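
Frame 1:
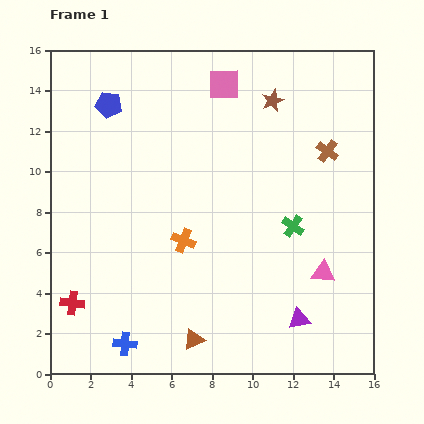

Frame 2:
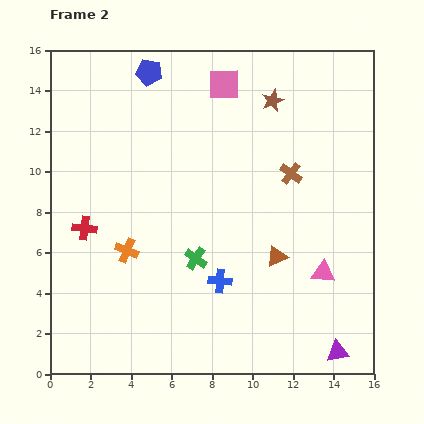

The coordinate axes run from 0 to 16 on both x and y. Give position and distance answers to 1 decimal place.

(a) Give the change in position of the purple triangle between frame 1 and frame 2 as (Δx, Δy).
(1.9, -1.6)

The purple triangle was at (12.3, 2.7) in frame 1 and (14.2, 1.1) in frame 2.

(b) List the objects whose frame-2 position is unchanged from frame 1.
the pink triangle, the brown star, the pink square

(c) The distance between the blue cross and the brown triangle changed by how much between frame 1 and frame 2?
-0.4

Distance in frame 1: 3.4. Distance in frame 2: 3.0.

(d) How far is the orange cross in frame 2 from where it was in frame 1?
2.8

The orange cross moved from (6.6, 6.6) to (3.8, 6.1), a distance of √(2.8² + 0.5²) ≈ 2.8.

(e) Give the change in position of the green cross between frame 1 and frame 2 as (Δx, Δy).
(-4.8, -1.6)

The green cross was at (12.0, 7.3) in frame 1 and (7.2, 5.7) in frame 2.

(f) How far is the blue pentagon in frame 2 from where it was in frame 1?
2.6

The blue pentagon moved from (2.9, 13.3) to (4.9, 14.9), a distance of √(2.0² + 1.6²) ≈ 2.6.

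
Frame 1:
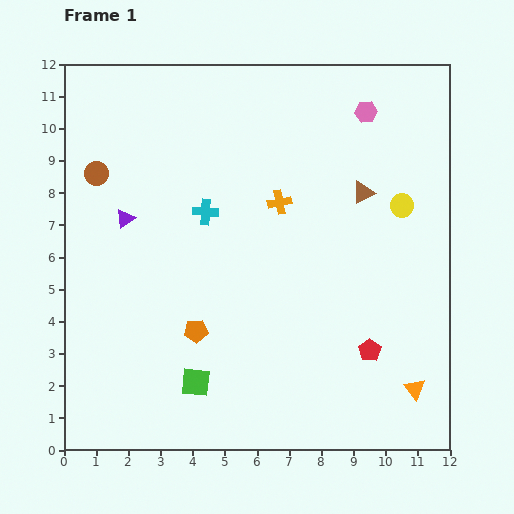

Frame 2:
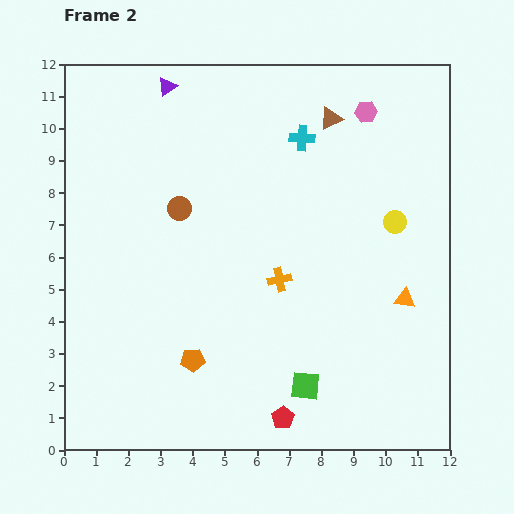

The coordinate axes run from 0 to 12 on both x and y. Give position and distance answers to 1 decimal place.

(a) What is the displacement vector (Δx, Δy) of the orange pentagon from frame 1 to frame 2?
(-0.1, -0.9)

The orange pentagon was at (4.1, 3.7) in frame 1 and (4.0, 2.8) in frame 2.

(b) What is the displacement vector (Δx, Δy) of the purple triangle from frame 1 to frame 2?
(1.3, 4.1)

The purple triangle was at (1.9, 7.2) in frame 1 and (3.2, 11.3) in frame 2.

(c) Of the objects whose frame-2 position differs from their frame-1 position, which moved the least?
the yellow circle

(moved 0.5)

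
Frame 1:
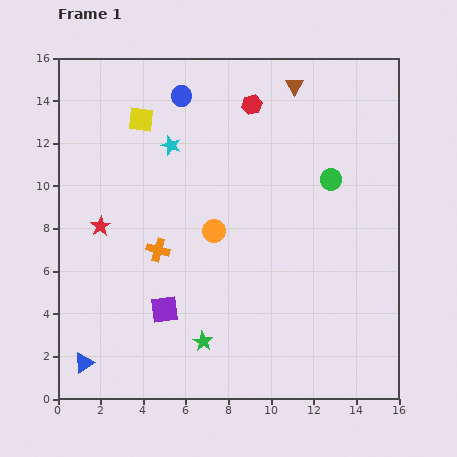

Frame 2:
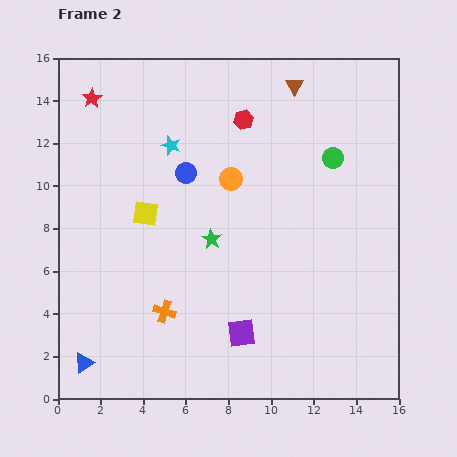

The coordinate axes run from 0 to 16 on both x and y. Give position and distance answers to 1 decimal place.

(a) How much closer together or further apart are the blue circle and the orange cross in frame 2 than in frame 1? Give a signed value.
-0.7

Distance in frame 1: 7.3. Distance in frame 2: 6.6.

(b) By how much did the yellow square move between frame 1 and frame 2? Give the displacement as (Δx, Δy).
(0.2, -4.4)

The yellow square was at (3.9, 13.1) in frame 1 and (4.1, 8.7) in frame 2.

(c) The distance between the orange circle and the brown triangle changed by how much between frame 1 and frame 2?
-2.5

Distance in frame 1: 7.8. Distance in frame 2: 5.3.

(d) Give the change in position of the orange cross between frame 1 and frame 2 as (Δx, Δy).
(0.3, -2.9)

The orange cross was at (4.7, 7.0) in frame 1 and (5.0, 4.1) in frame 2.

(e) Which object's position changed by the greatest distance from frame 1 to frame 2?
the red star

(moved 6.0; next 4.8)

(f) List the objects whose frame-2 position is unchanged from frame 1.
the cyan star, the brown triangle, the blue triangle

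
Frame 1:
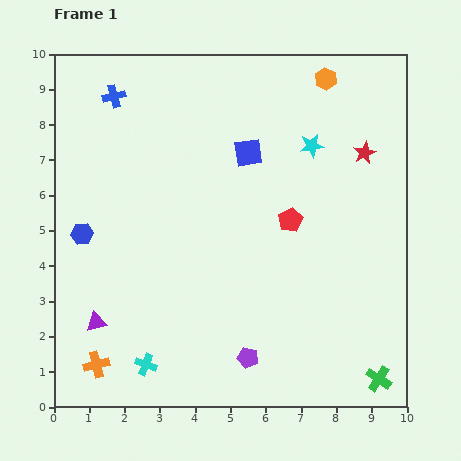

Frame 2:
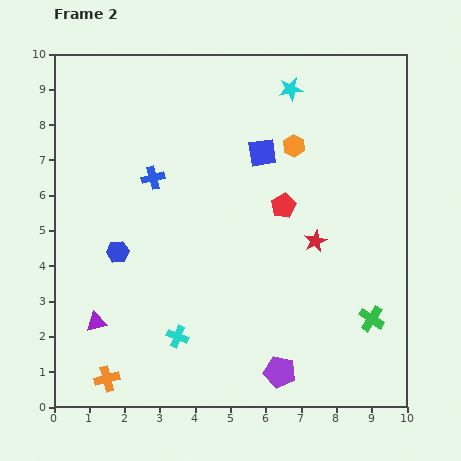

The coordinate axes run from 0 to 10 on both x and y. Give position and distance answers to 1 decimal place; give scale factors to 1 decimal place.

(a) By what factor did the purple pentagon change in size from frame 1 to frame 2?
1.5×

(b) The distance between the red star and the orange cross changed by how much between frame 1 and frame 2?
-2.6

Distance in frame 1: 9.7. Distance in frame 2: 7.1.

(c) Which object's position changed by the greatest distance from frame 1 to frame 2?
the red star

(moved 2.9; next 2.5)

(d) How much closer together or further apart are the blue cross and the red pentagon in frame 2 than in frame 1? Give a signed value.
-2.3

Distance in frame 1: 6.1. Distance in frame 2: 3.8.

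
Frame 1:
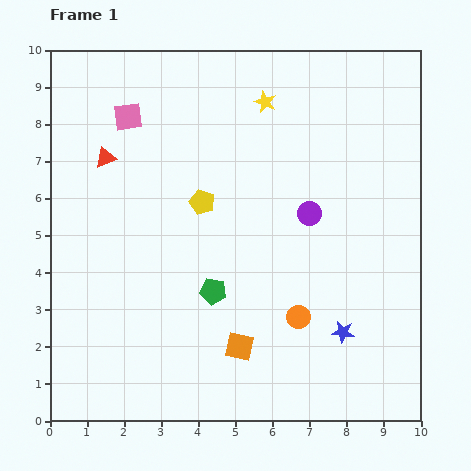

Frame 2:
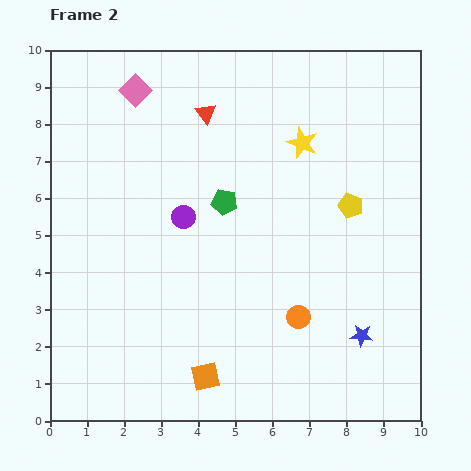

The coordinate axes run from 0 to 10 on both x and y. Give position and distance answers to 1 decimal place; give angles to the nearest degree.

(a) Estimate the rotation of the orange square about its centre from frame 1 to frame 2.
25° counter-clockwise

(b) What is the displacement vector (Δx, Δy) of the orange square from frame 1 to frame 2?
(-0.9, -0.8)

The orange square was at (5.1, 2.0) in frame 1 and (4.2, 1.2) in frame 2.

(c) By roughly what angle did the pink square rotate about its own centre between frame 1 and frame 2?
36° counter-clockwise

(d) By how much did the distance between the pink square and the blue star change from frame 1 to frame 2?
+0.8

Distance in frame 1: 8.2. Distance in frame 2: 9.0.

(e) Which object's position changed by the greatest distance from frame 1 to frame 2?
the yellow pentagon

(moved 4.0; next 3.4)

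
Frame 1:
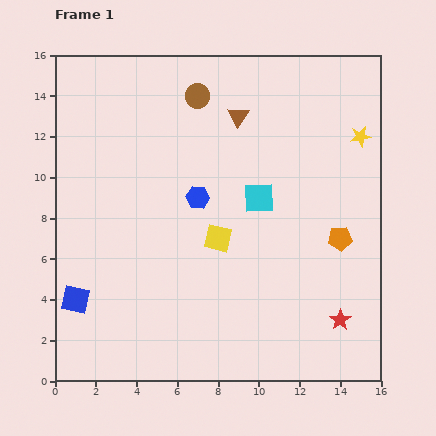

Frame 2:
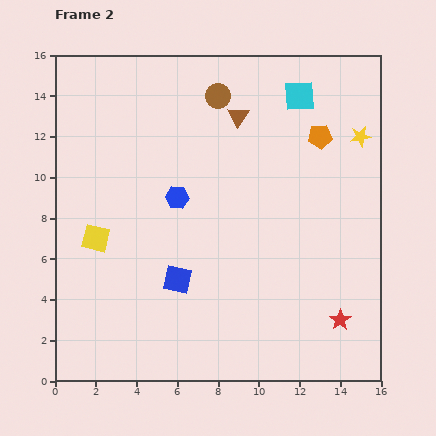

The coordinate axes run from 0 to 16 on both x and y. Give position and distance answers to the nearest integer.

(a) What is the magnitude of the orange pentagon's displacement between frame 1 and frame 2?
5

The orange pentagon moved from (14, 7) to (13, 12), a distance of √(1² + 5²) ≈ 5.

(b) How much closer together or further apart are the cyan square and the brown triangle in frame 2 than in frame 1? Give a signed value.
-1

Distance in frame 1: 4. Distance in frame 2: 3.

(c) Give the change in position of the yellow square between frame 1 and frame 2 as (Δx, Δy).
(-6, 0)

The yellow square was at (8, 7) in frame 1 and (2, 7) in frame 2.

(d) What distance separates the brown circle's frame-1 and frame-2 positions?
1

The brown circle moved from (7, 14) to (8, 14), a distance of √(1² + 0²) ≈ 1.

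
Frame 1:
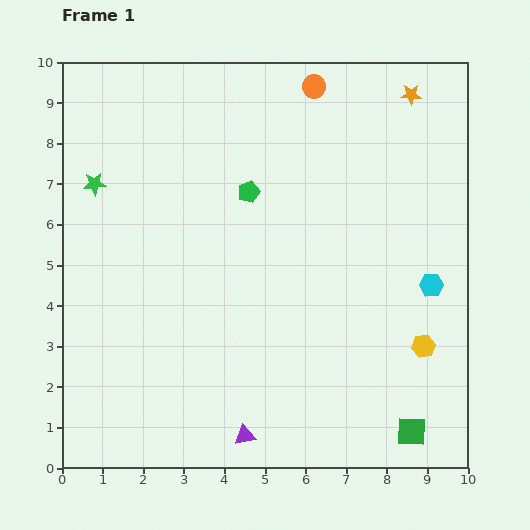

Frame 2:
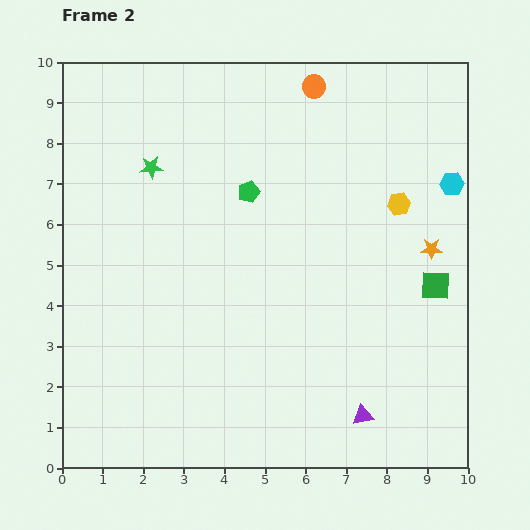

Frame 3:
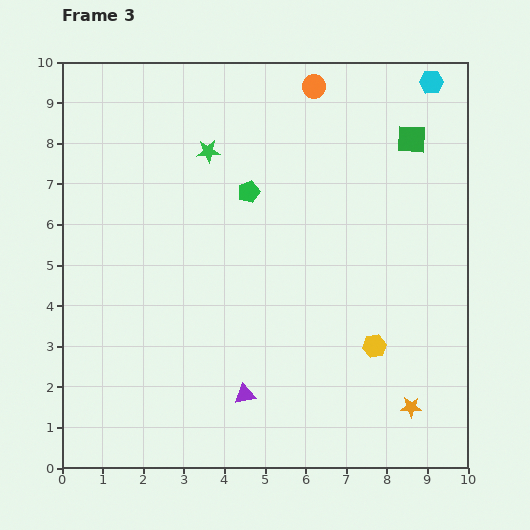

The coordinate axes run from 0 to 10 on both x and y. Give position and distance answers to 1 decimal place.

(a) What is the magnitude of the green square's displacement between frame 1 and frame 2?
3.6

The green square moved from (8.6, 0.9) to (9.2, 4.5), a distance of √(0.6² + 3.6²) ≈ 3.6.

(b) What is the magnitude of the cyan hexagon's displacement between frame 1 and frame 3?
5.0

The cyan hexagon moved from (9.1, 4.5) to (9.1, 9.5), a distance of √(0.0² + 5.0²) ≈ 5.0.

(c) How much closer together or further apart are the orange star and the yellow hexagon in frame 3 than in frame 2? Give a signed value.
+0.3

Distance in frame 2: 1.4. Distance in frame 3: 1.7.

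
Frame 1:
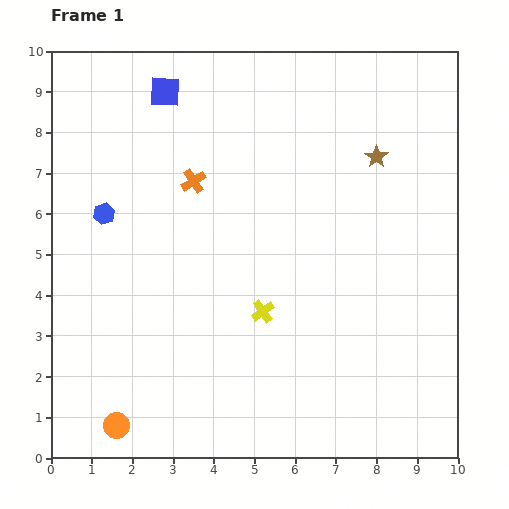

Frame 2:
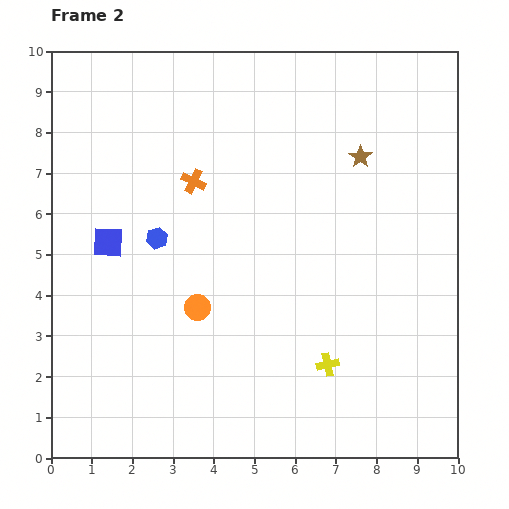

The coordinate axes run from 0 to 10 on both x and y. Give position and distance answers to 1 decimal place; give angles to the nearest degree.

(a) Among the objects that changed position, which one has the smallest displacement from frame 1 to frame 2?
the brown star

(moved 0.4)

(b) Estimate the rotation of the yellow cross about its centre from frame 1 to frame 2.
23° clockwise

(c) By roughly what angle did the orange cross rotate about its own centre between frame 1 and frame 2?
31° counter-clockwise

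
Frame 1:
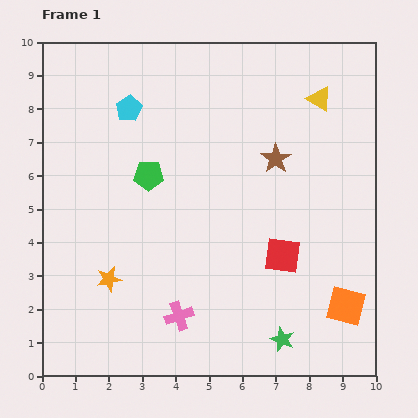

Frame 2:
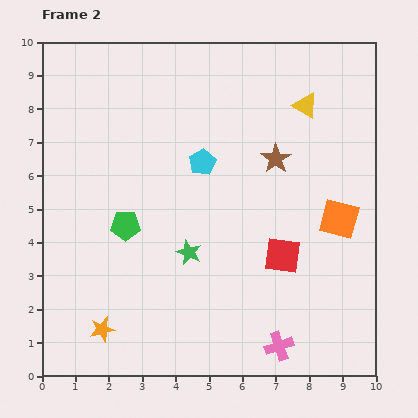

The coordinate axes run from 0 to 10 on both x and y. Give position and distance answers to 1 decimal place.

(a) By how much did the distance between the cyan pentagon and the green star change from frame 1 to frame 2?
-5.6

Distance in frame 1: 8.3. Distance in frame 2: 2.7.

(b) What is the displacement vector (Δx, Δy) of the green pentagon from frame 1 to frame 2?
(-0.7, -1.5)

The green pentagon was at (3.2, 6.0) in frame 1 and (2.5, 4.5) in frame 2.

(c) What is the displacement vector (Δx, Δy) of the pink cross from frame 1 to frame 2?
(3.0, -0.9)

The pink cross was at (4.1, 1.8) in frame 1 and (7.1, 0.9) in frame 2.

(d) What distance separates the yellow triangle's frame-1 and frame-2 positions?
0.4

The yellow triangle moved from (8.3, 8.3) to (7.9, 8.1), a distance of √(0.4² + 0.2²) ≈ 0.4.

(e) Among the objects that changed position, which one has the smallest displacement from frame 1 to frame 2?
the yellow triangle

(moved 0.4)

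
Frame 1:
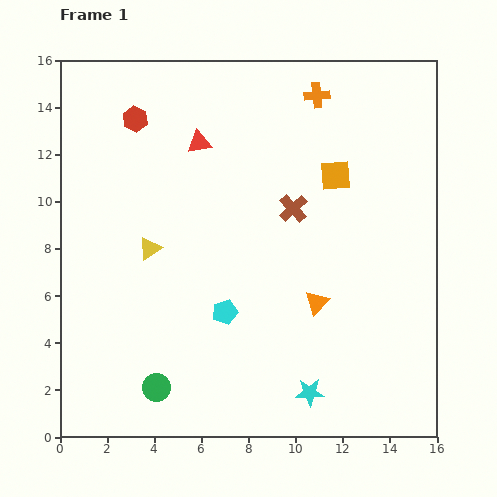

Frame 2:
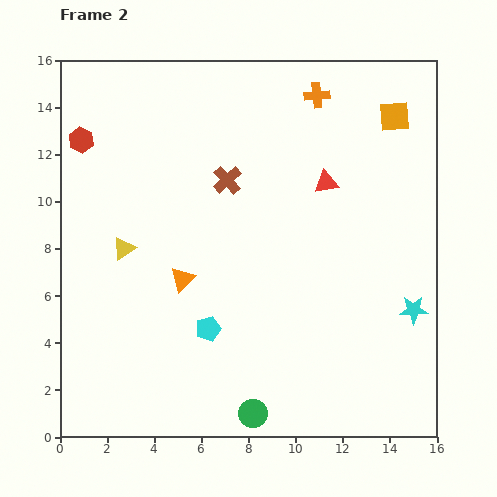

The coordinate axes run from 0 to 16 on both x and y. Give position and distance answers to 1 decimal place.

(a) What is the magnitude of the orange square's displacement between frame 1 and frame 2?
3.5

The orange square moved from (11.7, 11.1) to (14.2, 13.6), a distance of √(2.5² + 2.5²) ≈ 3.5.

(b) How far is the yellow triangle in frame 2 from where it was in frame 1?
1.1

The yellow triangle moved from (3.8, 8.0) to (2.7, 8.0), a distance of √(1.1² + 0.0²) ≈ 1.1.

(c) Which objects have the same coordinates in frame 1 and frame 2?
the orange cross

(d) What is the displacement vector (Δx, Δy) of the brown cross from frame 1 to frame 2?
(-2.8, 1.2)

The brown cross was at (9.9, 9.7) in frame 1 and (7.1, 10.9) in frame 2.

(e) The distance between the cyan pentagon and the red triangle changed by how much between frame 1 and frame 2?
+0.7

Distance in frame 1: 7.3. Distance in frame 2: 8.0.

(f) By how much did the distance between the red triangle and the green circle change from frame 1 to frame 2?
-0.3

Distance in frame 1: 10.6. Distance in frame 2: 10.3.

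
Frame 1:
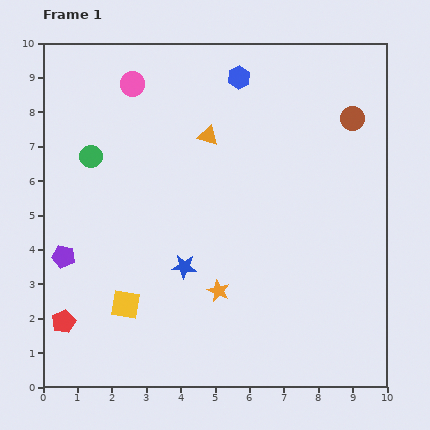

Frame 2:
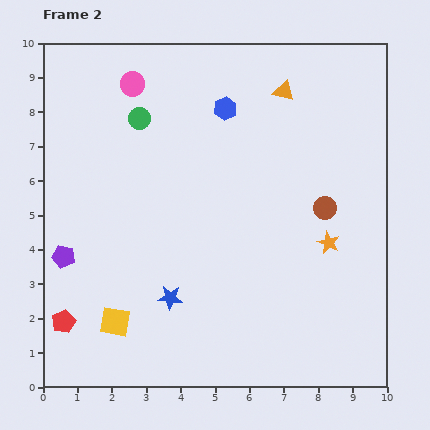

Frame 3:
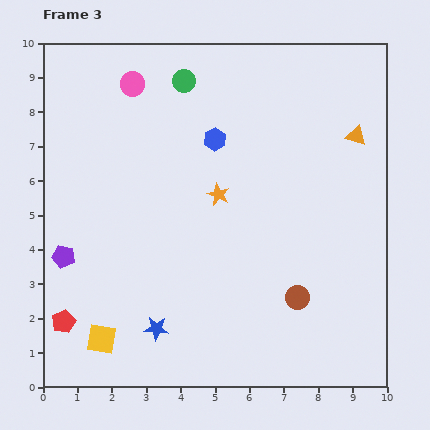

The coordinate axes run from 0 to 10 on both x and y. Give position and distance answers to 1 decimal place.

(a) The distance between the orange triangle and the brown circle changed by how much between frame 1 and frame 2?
-0.6

Distance in frame 1: 4.2. Distance in frame 2: 3.6.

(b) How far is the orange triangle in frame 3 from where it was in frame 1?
4.3

The orange triangle moved from (4.8, 7.3) to (9.1, 7.3), a distance of √(4.3² + 0.0²) ≈ 4.3.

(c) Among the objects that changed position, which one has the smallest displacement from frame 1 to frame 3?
the yellow square

(moved 1.2)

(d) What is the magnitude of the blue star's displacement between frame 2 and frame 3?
1.0

The blue star moved from (3.7, 2.6) to (3.3, 1.7), a distance of √(0.4² + 0.9²) ≈ 1.0.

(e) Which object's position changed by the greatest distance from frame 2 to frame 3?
the orange star

(moved 3.5; next 2.7)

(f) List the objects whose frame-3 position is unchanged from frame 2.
the purple pentagon, the pink circle, the red pentagon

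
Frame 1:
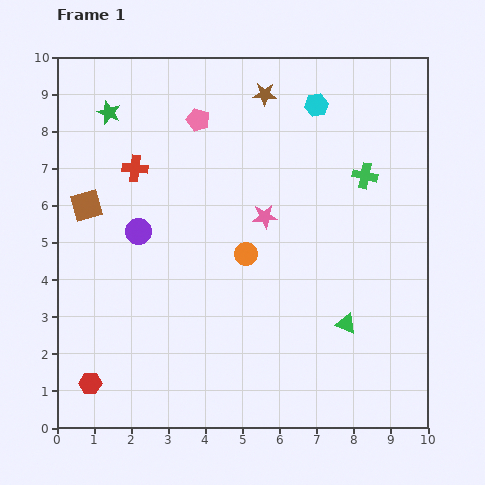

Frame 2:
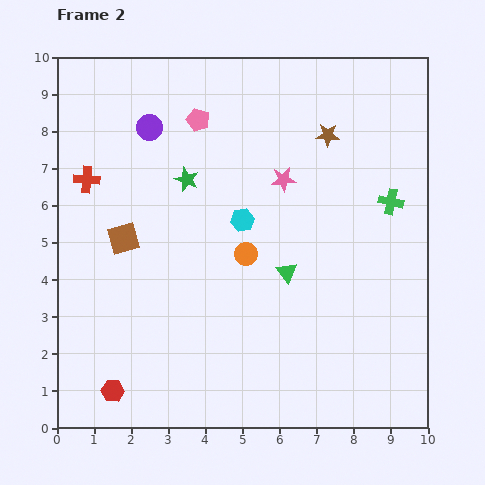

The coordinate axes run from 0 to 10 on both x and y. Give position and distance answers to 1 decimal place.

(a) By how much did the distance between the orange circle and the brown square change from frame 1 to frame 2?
-1.2

Distance in frame 1: 4.5. Distance in frame 2: 3.3.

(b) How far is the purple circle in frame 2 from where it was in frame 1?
2.8

The purple circle moved from (2.2, 5.3) to (2.5, 8.1), a distance of √(0.3² + 2.8²) ≈ 2.8.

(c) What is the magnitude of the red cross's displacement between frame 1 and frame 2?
1.3

The red cross moved from (2.1, 7.0) to (0.8, 6.7), a distance of √(1.3² + 0.3²) ≈ 1.3.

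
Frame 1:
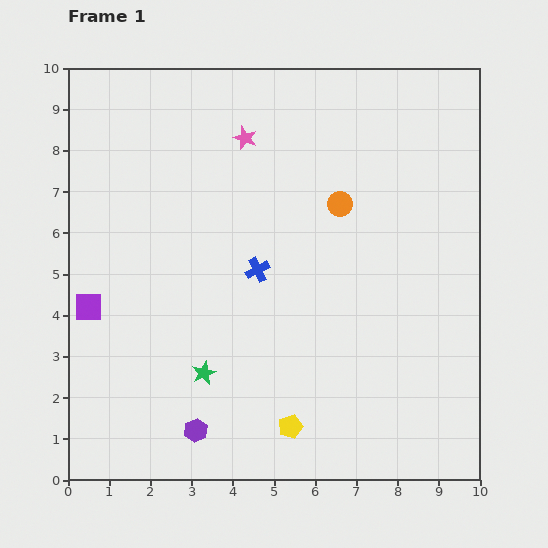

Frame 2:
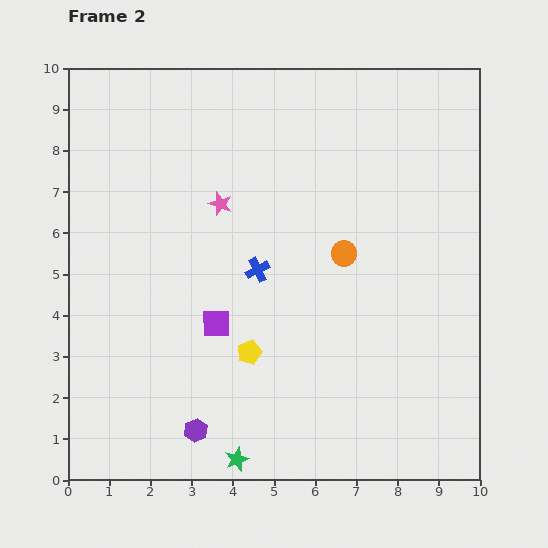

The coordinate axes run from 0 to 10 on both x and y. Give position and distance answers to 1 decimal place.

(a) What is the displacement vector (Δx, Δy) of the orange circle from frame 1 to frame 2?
(0.1, -1.2)

The orange circle was at (6.6, 6.7) in frame 1 and (6.7, 5.5) in frame 2.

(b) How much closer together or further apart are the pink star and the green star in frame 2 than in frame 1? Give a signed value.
+0.4

Distance in frame 1: 5.8. Distance in frame 2: 6.2.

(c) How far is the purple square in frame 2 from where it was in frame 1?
3.1

The purple square moved from (0.5, 4.2) to (3.6, 3.8), a distance of √(3.1² + 0.4²) ≈ 3.1.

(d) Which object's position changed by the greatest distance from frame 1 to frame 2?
the purple square

(moved 3.1; next 2.2)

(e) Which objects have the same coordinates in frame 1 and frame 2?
the purple hexagon, the blue cross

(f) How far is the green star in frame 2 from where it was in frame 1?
2.2

The green star moved from (3.3, 2.6) to (4.1, 0.5), a distance of √(0.8² + 2.1²) ≈ 2.2.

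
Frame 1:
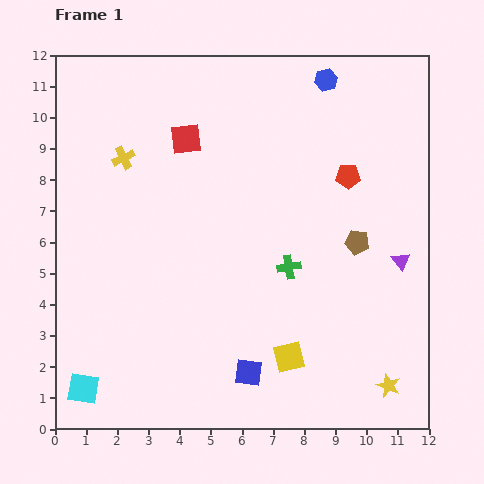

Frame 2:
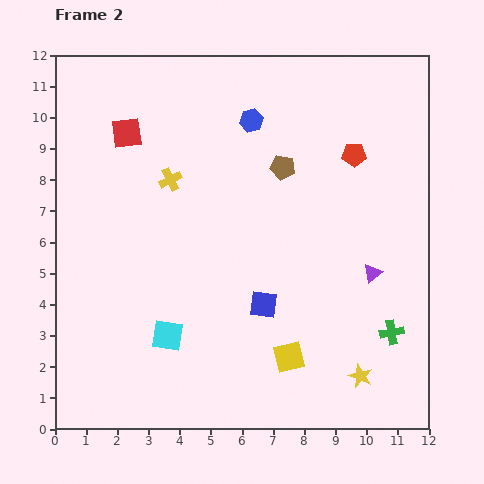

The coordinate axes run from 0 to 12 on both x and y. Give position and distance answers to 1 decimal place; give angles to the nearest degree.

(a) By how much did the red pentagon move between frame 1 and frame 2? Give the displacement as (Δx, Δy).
(0.2, 0.7)

The red pentagon was at (9.4, 8.1) in frame 1 and (9.6, 8.8) in frame 2.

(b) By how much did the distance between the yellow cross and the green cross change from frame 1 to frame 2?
+2.2

Distance in frame 1: 6.4. Distance in frame 2: 8.6.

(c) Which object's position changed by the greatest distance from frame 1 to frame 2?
the green cross

(moved 3.9; next 3.4)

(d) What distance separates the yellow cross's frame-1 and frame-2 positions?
1.7

The yellow cross moved from (2.2, 8.7) to (3.7, 8.0), a distance of √(1.5² + 0.7²) ≈ 1.7.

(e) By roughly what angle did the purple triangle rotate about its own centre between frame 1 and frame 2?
27° clockwise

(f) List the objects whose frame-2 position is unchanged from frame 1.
the yellow square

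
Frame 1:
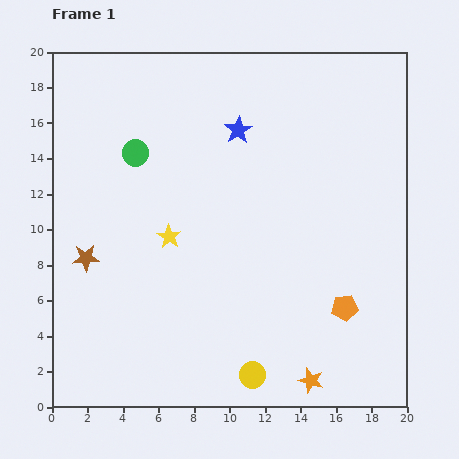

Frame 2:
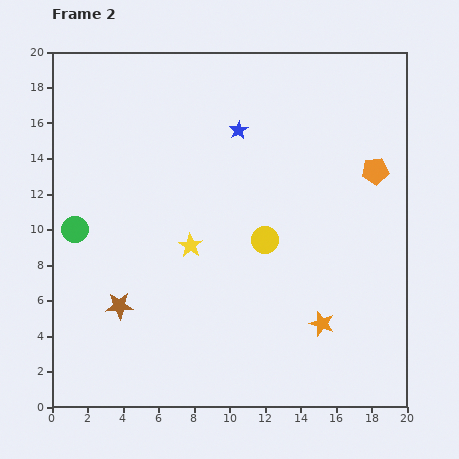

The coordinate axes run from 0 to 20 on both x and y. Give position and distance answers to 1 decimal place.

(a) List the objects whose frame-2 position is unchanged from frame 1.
the blue star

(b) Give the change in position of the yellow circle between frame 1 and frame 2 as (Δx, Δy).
(0.7, 7.6)

The yellow circle was at (11.3, 1.8) in frame 1 and (12.0, 9.4) in frame 2.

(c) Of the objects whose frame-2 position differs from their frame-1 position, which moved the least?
the yellow star

(moved 1.3)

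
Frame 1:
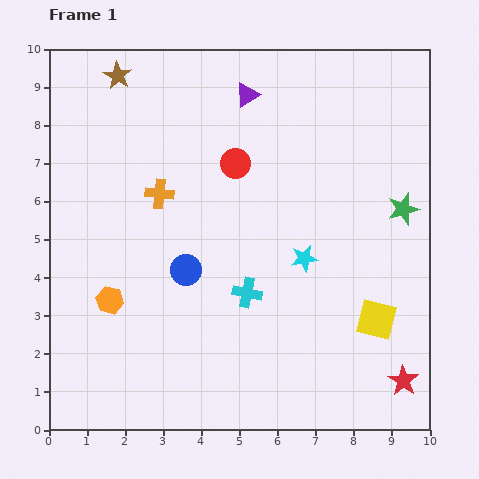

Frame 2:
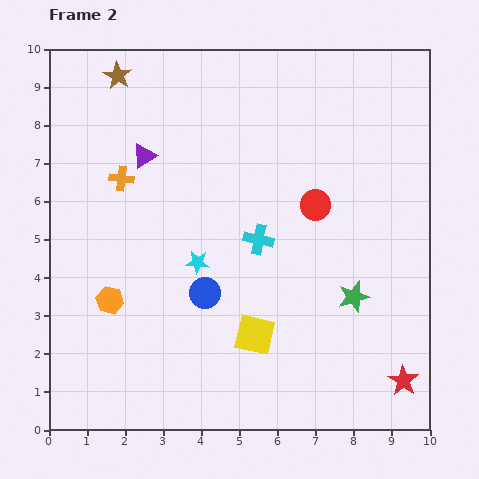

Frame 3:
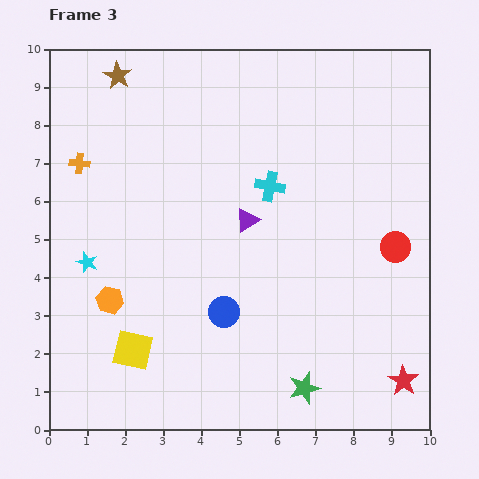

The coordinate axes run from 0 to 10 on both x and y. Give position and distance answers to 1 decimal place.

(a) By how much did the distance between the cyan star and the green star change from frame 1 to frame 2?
+1.3

Distance in frame 1: 2.9. Distance in frame 2: 4.2.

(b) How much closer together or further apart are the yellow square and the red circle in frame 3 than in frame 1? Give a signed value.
+1.9

Distance in frame 1: 5.5. Distance in frame 3: 7.4.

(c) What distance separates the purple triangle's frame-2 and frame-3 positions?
3.2

The purple triangle moved from (2.5, 7.2) to (5.2, 5.5), a distance of √(2.7² + 1.7²) ≈ 3.2.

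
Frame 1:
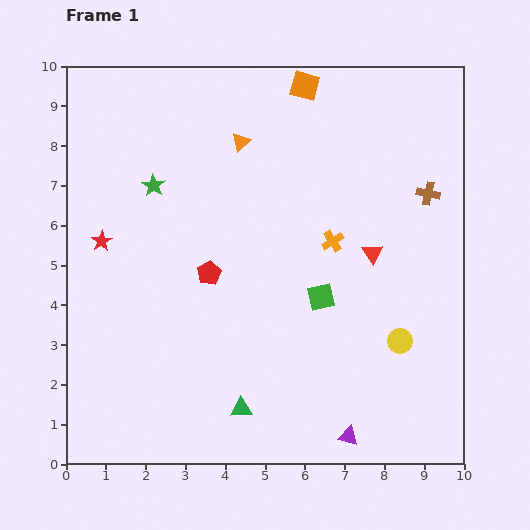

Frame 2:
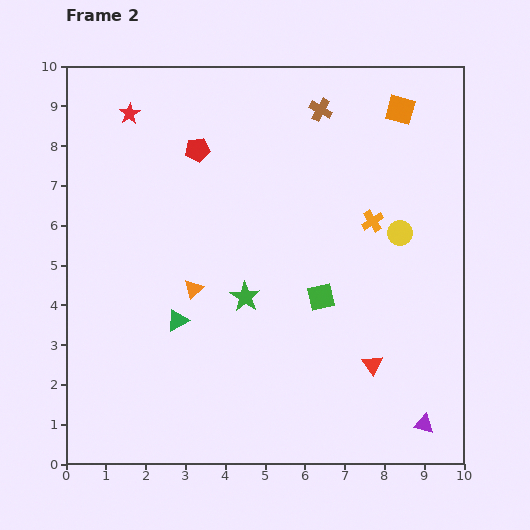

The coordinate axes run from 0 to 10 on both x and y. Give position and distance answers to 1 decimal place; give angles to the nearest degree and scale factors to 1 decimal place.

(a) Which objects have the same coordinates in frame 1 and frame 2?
the green square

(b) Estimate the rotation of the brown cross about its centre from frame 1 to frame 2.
17° clockwise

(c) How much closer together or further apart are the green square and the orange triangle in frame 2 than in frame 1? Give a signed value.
-1.2

Distance in frame 1: 4.4. Distance in frame 2: 3.2.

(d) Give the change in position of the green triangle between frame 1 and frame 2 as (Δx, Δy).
(-1.6, 2.2)

The green triangle was at (4.4, 1.4) in frame 1 and (2.8, 3.6) in frame 2.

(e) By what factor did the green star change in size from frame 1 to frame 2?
1.3×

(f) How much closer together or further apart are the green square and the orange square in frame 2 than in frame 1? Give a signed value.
-0.2

Distance in frame 1: 5.3. Distance in frame 2: 5.1.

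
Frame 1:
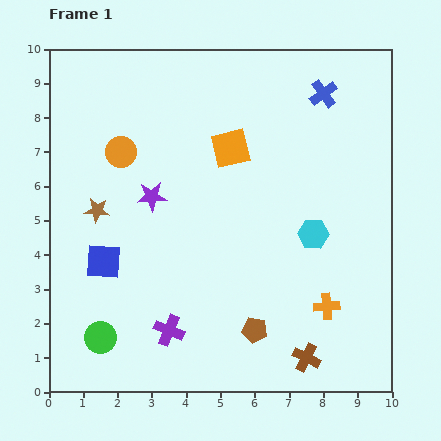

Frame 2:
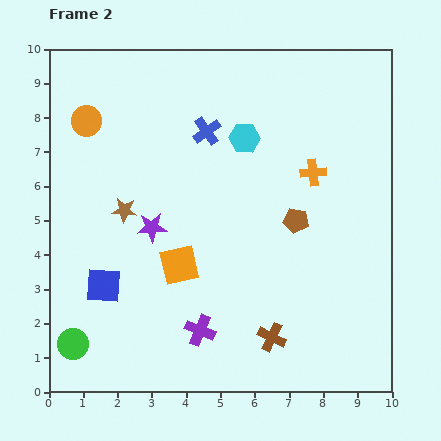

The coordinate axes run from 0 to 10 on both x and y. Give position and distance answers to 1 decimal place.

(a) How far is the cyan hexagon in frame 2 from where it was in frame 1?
3.4

The cyan hexagon moved from (7.7, 4.6) to (5.7, 7.4), a distance of √(2.0² + 2.8²) ≈ 3.4.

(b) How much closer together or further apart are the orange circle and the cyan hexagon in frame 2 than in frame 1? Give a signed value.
-1.5

Distance in frame 1: 6.1. Distance in frame 2: 4.6.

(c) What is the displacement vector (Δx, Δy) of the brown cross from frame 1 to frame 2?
(-1.0, 0.6)

The brown cross was at (7.5, 1.0) in frame 1 and (6.5, 1.6) in frame 2.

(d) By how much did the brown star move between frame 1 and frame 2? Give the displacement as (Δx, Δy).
(0.8, 0.0)

The brown star was at (1.4, 5.3) in frame 1 and (2.2, 5.3) in frame 2.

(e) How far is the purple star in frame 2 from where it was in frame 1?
0.9

The purple star moved from (3.0, 5.7) to (3.0, 4.8), a distance of √(0.0² + 0.9²) ≈ 0.9.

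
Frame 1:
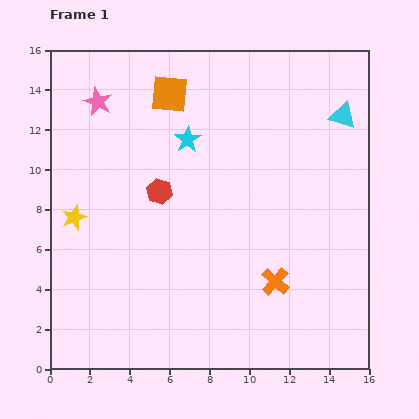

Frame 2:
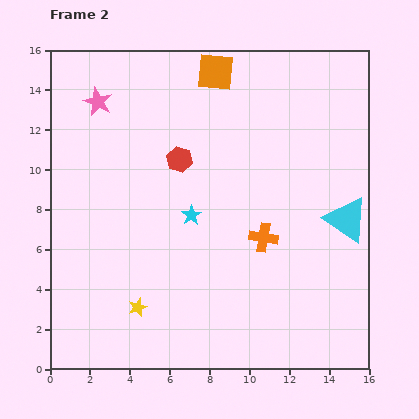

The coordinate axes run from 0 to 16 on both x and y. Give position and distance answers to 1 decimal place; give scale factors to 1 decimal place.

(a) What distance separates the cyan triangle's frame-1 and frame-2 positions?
5.2

The cyan triangle moved from (14.7, 12.7) to (14.9, 7.5), a distance of √(0.2² + 5.2²) ≈ 5.2.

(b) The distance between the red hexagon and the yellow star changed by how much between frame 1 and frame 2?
+3.2

Distance in frame 1: 4.5. Distance in frame 2: 7.7.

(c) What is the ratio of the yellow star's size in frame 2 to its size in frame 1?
0.7×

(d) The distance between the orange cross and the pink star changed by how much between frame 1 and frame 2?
-2.0

Distance in frame 1: 12.7. Distance in frame 2: 10.7.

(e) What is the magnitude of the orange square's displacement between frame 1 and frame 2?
2.5

The orange square moved from (6.0, 13.8) to (8.3, 14.9), a distance of √(2.3² + 1.1²) ≈ 2.5.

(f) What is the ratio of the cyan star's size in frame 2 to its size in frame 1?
0.8×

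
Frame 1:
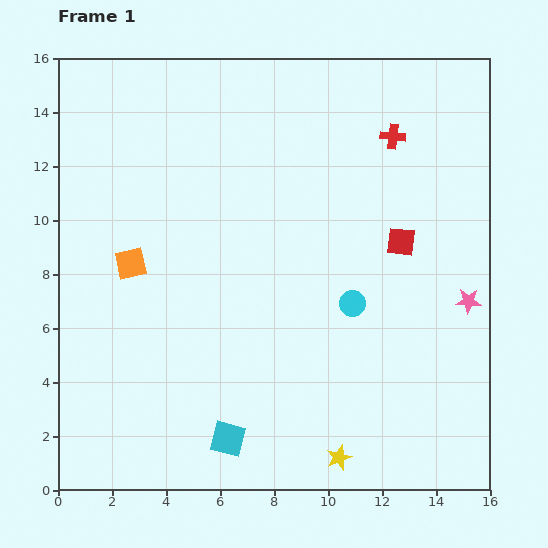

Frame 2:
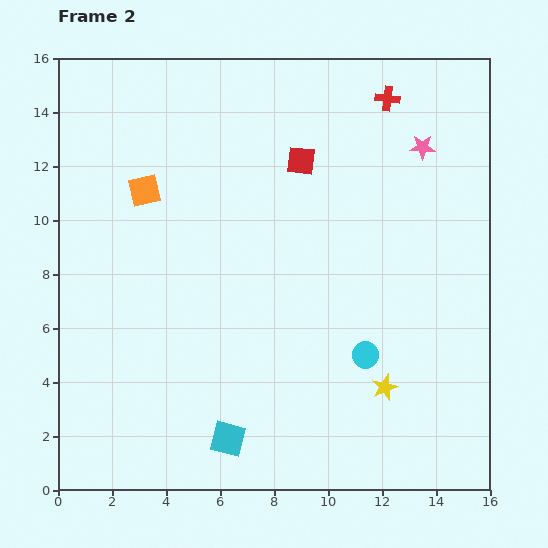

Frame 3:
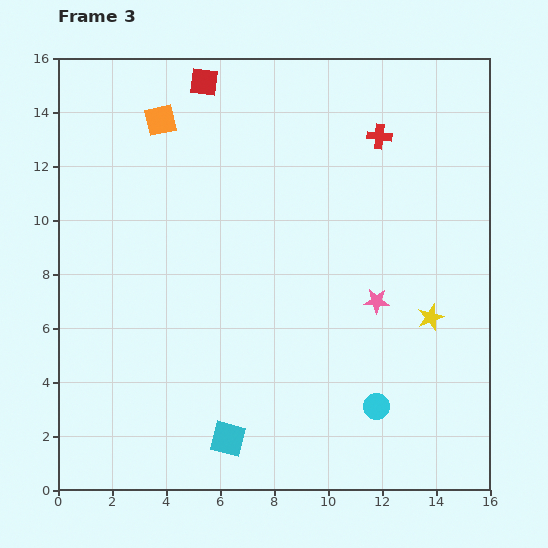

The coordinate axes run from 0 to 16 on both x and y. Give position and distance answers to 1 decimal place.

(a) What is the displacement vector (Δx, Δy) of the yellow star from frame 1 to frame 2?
(1.7, 2.6)

The yellow star was at (10.4, 1.2) in frame 1 and (12.1, 3.8) in frame 2.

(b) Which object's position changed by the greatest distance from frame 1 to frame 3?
the red square

(moved 9.4; next 6.2)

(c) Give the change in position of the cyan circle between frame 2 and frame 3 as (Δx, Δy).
(0.4, -1.9)

The cyan circle was at (11.4, 5.0) in frame 2 and (11.8, 3.1) in frame 3.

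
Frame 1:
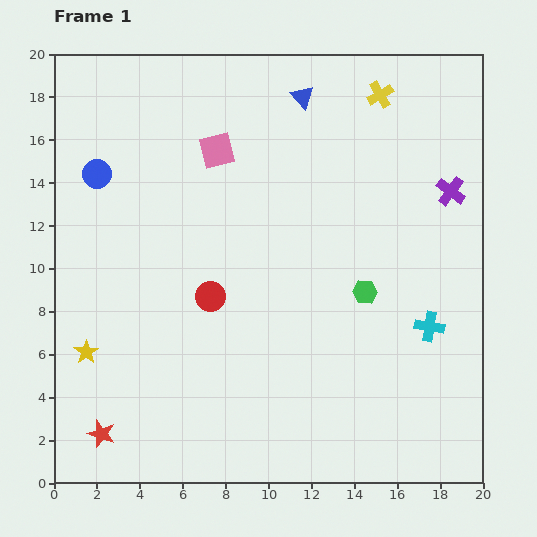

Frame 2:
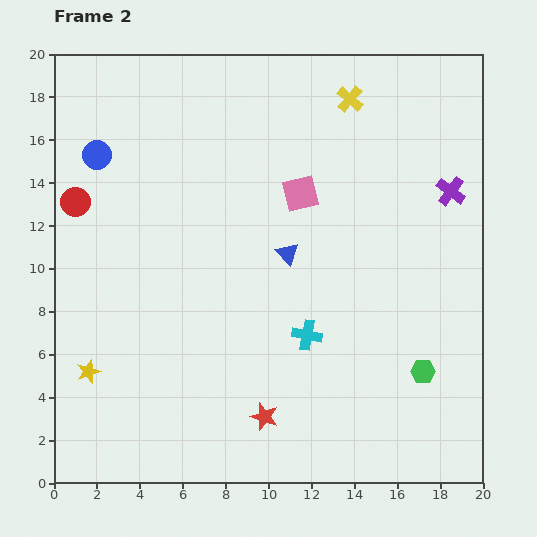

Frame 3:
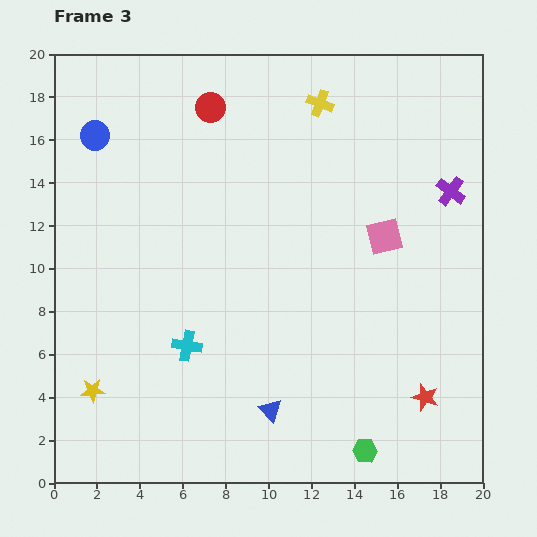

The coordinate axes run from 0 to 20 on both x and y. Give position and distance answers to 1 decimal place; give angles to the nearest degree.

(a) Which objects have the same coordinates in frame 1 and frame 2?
the purple cross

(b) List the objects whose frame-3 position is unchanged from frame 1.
the purple cross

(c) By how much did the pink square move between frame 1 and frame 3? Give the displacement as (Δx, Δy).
(7.8, -4.0)

The pink square was at (7.6, 15.5) in frame 1 and (15.4, 11.5) in frame 3.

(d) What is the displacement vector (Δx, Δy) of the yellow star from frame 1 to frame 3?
(0.3, -1.8)

The yellow star was at (1.5, 6.1) in frame 1 and (1.8, 4.3) in frame 3.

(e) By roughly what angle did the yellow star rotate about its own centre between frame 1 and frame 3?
31° clockwise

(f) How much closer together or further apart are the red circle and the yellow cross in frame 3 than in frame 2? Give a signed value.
-8.6

Distance in frame 2: 13.7. Distance in frame 3: 5.1.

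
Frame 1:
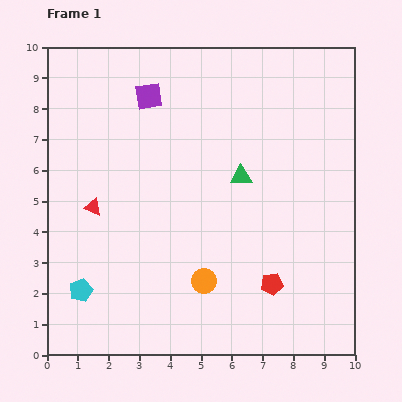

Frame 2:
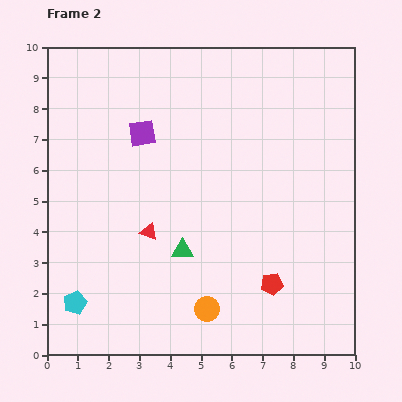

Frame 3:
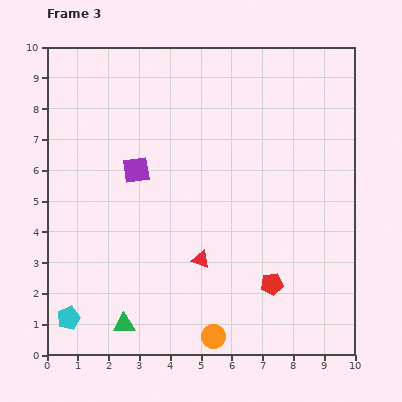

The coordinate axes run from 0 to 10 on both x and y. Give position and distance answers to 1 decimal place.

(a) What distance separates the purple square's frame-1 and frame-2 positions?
1.2

The purple square moved from (3.3, 8.4) to (3.1, 7.2), a distance of √(0.2² + 1.2²) ≈ 1.2.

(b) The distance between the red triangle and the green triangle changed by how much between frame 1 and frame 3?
-1.6

Distance in frame 1: 4.9. Distance in frame 3: 3.3.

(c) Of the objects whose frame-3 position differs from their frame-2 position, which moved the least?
the cyan pentagon

(moved 0.5)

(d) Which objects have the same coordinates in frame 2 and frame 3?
the red pentagon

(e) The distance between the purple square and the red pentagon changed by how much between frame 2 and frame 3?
-0.8

Distance in frame 2: 6.5. Distance in frame 3: 5.7.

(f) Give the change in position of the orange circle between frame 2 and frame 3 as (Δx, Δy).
(0.2, -0.9)

The orange circle was at (5.2, 1.5) in frame 2 and (5.4, 0.6) in frame 3.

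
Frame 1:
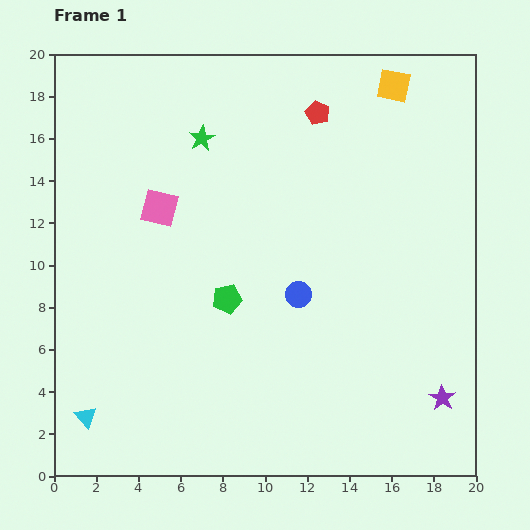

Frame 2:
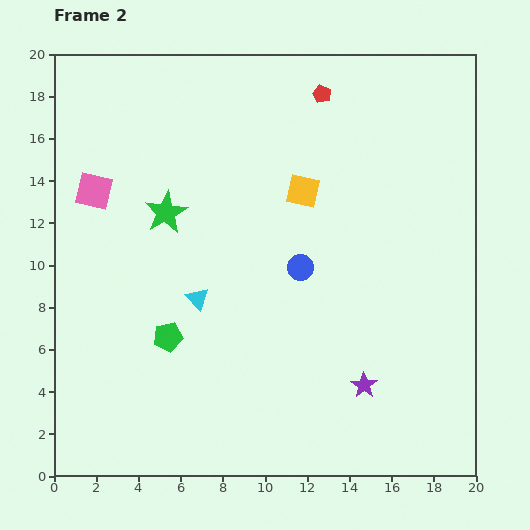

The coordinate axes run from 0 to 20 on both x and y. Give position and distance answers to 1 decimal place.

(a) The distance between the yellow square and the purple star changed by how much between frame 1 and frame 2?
-5.4

Distance in frame 1: 15.0. Distance in frame 2: 9.6.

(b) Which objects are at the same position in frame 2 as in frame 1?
none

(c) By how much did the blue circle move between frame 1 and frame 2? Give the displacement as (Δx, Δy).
(0.1, 1.3)

The blue circle was at (11.6, 8.6) in frame 1 and (11.7, 9.9) in frame 2.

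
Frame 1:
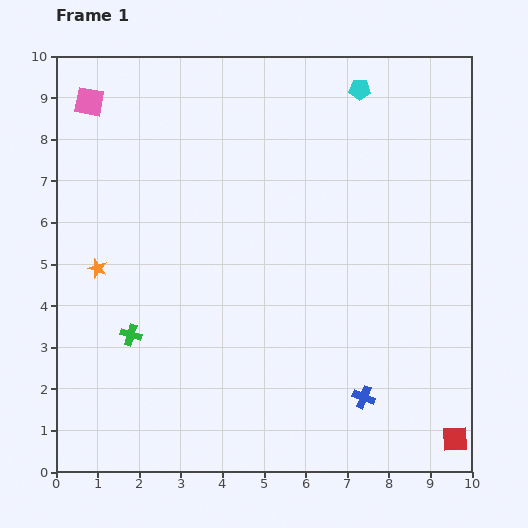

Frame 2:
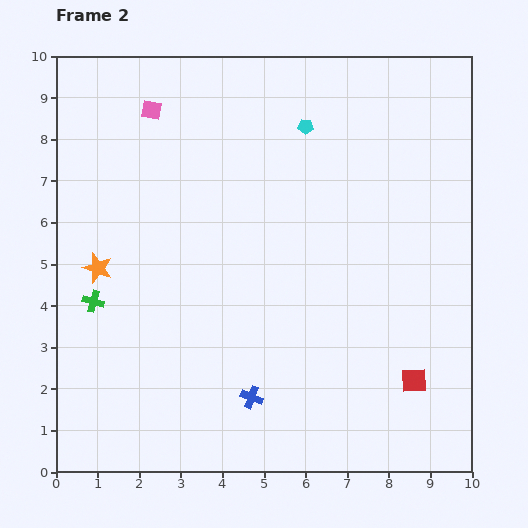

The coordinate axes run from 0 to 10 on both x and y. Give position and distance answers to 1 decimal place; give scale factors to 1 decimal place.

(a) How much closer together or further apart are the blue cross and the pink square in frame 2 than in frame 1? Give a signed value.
-2.4

Distance in frame 1: 9.7. Distance in frame 2: 7.3.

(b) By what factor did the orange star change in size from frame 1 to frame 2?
1.6×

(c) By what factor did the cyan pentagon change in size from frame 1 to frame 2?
0.7×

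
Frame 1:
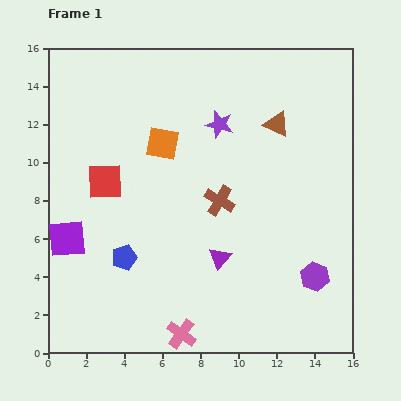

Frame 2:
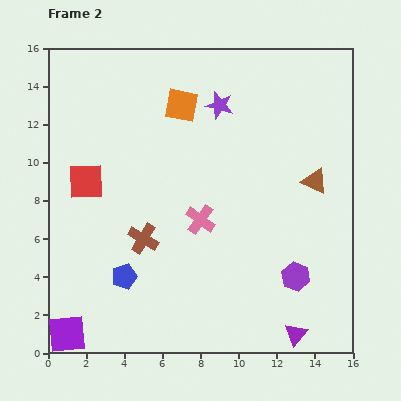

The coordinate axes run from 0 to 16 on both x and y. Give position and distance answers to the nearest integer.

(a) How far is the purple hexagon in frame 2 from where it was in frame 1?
1

The purple hexagon moved from (14, 4) to (13, 4), a distance of √(1² + 0²) ≈ 1.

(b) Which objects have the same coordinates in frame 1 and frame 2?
none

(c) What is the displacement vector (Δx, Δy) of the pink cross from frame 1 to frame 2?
(1, 6)

The pink cross was at (7, 1) in frame 1 and (8, 7) in frame 2.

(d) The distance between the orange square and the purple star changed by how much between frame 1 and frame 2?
-1

Distance in frame 1: 3. Distance in frame 2: 2.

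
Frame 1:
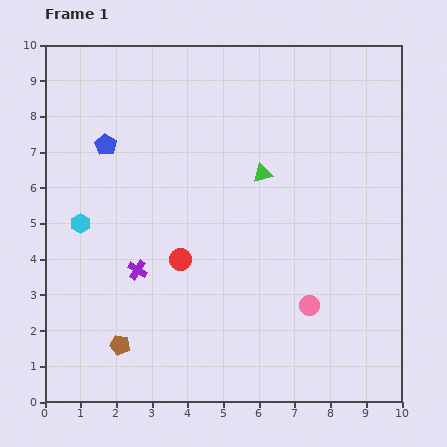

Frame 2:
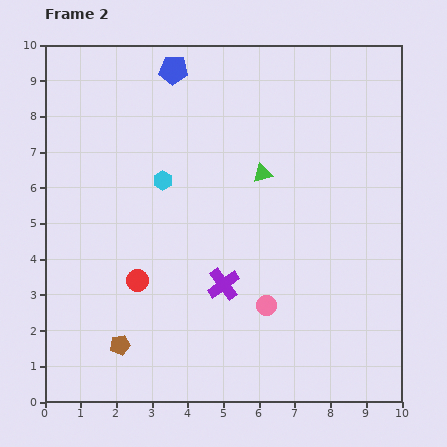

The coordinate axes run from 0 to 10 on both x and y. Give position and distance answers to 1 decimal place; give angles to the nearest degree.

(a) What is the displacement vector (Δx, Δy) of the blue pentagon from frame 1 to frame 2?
(1.9, 2.1)

The blue pentagon was at (1.7, 7.2) in frame 1 and (3.6, 9.3) in frame 2.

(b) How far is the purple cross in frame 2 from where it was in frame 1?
2.4

The purple cross moved from (2.6, 3.7) to (5.0, 3.3), a distance of √(2.4² + 0.4²) ≈ 2.4.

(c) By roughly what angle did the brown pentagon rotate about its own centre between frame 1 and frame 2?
25° counter-clockwise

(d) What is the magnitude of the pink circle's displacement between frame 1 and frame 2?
1.2

The pink circle moved from (7.4, 2.7) to (6.2, 2.7), a distance of √(1.2² + 0.0²) ≈ 1.2.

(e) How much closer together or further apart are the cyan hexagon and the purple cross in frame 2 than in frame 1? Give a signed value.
+1.3

Distance in frame 1: 2.1. Distance in frame 2: 3.4.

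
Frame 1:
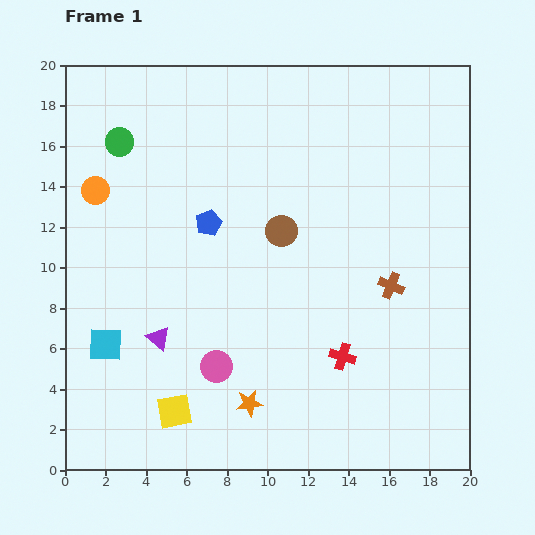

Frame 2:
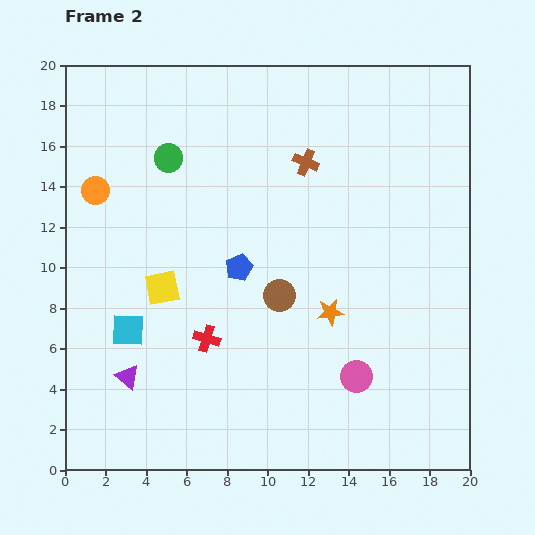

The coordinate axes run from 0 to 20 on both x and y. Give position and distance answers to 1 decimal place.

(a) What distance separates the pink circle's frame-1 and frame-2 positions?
6.9

The pink circle moved from (7.5, 5.1) to (14.4, 4.6), a distance of √(6.9² + 0.5²) ≈ 6.9.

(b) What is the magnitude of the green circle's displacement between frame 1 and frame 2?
2.5

The green circle moved from (2.7, 16.2) to (5.1, 15.4), a distance of √(2.4² + 0.8²) ≈ 2.5.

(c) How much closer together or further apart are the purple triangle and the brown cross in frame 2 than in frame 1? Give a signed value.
+2.0

Distance in frame 1: 11.8. Distance in frame 2: 13.8.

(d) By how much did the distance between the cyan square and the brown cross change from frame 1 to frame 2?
-2.3

Distance in frame 1: 14.4. Distance in frame 2: 12.1.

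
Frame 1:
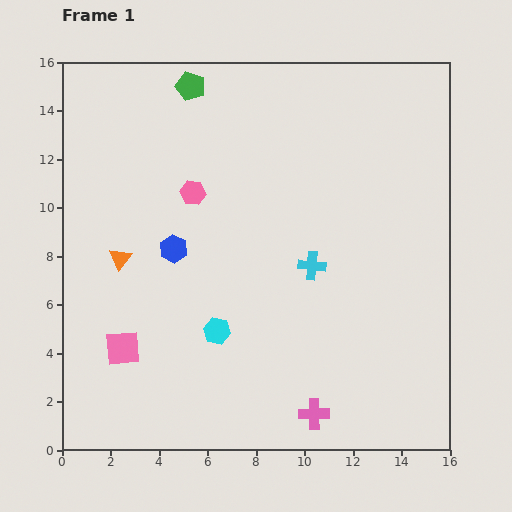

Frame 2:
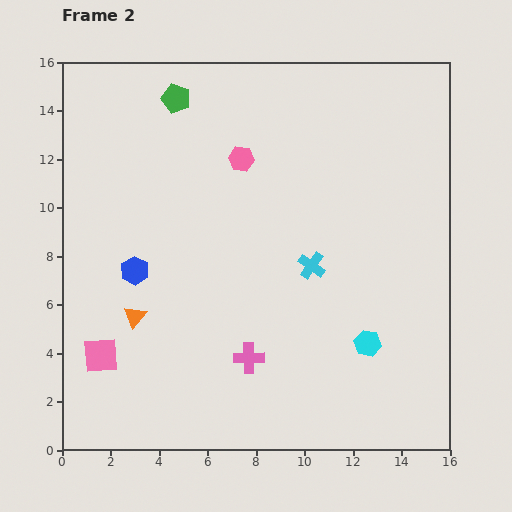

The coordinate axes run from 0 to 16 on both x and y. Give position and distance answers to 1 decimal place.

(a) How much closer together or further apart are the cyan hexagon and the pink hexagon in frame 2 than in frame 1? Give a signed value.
+3.4

Distance in frame 1: 5.8. Distance in frame 2: 9.2.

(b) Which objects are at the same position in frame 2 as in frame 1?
the cyan cross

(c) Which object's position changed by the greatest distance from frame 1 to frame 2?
the cyan hexagon

(moved 6.2; next 3.5)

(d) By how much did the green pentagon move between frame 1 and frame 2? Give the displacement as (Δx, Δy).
(-0.6, -0.5)

The green pentagon was at (5.3, 15.0) in frame 1 and (4.7, 14.5) in frame 2.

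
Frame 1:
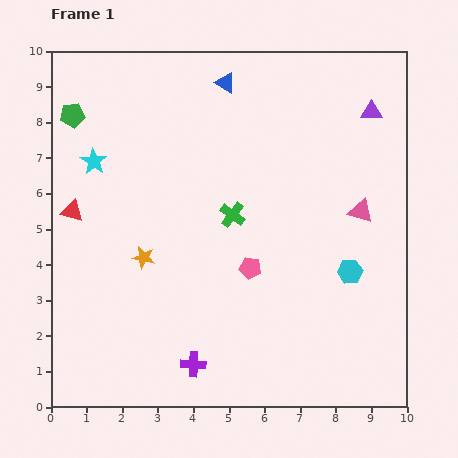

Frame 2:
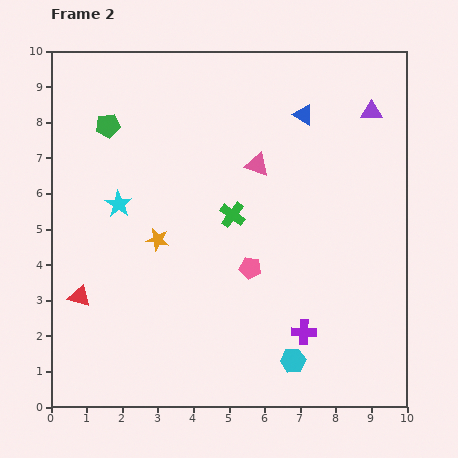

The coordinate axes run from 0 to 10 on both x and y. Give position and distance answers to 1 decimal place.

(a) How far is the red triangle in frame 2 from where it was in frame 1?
2.4

The red triangle moved from (0.6, 5.5) to (0.8, 3.1), a distance of √(0.2² + 2.4²) ≈ 2.4.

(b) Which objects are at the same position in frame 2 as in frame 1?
the purple triangle, the green cross, the pink pentagon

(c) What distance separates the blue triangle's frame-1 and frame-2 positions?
2.4

The blue triangle moved from (4.9, 9.1) to (7.1, 8.2), a distance of √(2.2² + 0.9²) ≈ 2.4.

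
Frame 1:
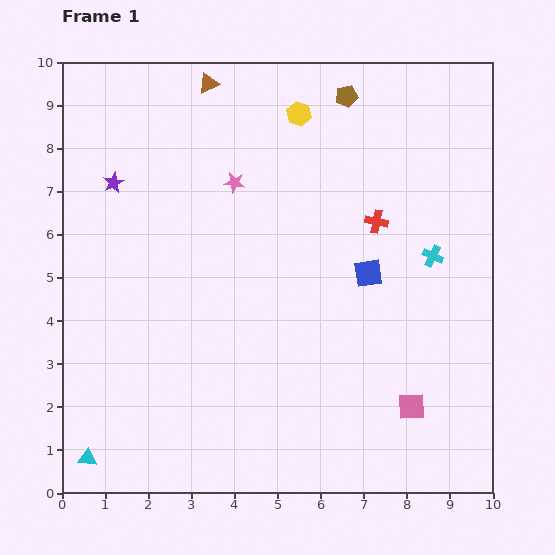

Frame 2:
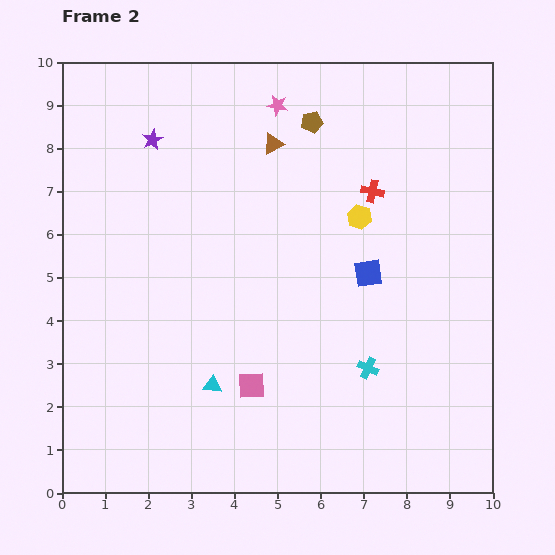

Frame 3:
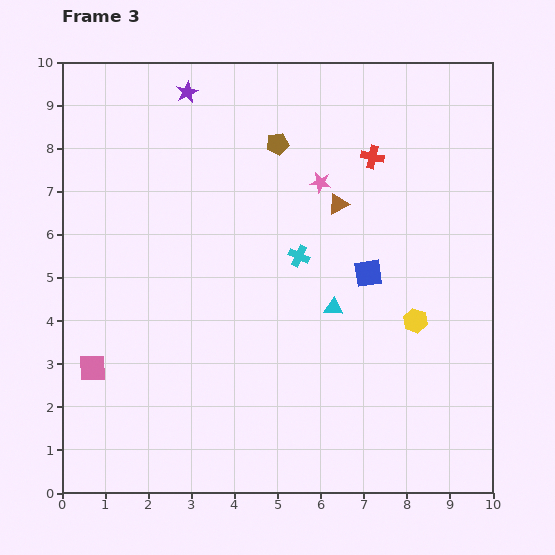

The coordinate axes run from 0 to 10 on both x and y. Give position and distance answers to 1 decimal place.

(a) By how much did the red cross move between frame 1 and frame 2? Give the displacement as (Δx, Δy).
(-0.1, 0.7)

The red cross was at (7.3, 6.3) in frame 1 and (7.2, 7.0) in frame 2.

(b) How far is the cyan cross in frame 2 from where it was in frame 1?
3.0

The cyan cross moved from (8.6, 5.5) to (7.1, 2.9), a distance of √(1.5² + 2.6²) ≈ 3.0.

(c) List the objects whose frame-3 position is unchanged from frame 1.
the blue square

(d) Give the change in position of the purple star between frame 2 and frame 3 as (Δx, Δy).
(0.8, 1.1)

The purple star was at (2.1, 8.2) in frame 2 and (2.9, 9.3) in frame 3.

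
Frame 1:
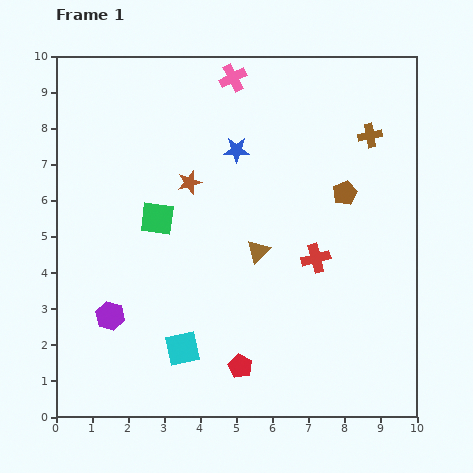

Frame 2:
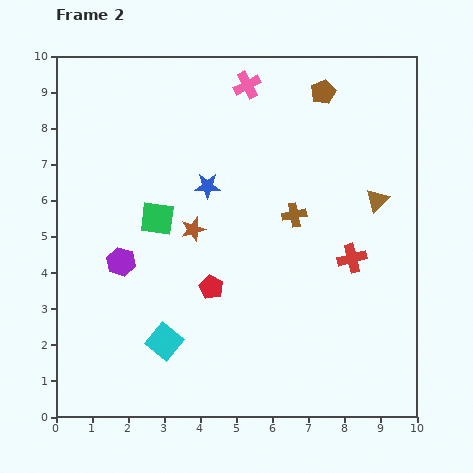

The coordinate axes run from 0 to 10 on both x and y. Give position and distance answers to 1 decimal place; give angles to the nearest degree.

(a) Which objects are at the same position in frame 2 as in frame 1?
the green square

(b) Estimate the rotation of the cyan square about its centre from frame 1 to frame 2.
39° counter-clockwise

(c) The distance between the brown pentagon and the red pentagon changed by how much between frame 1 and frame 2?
+0.6

Distance in frame 1: 5.6. Distance in frame 2: 6.2.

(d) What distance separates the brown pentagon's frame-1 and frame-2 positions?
2.9

The brown pentagon moved from (8.0, 6.2) to (7.4, 9.0), a distance of √(0.6² + 2.8²) ≈ 2.9.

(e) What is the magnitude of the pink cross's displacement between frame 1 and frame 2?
0.4

The pink cross moved from (4.9, 9.4) to (5.3, 9.2), a distance of √(0.4² + 0.2²) ≈ 0.4.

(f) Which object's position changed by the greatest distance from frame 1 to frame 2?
the brown triangle

(moved 3.6; next 3.0)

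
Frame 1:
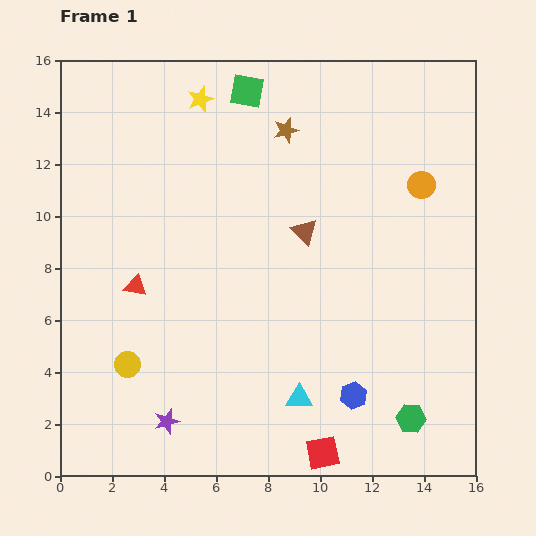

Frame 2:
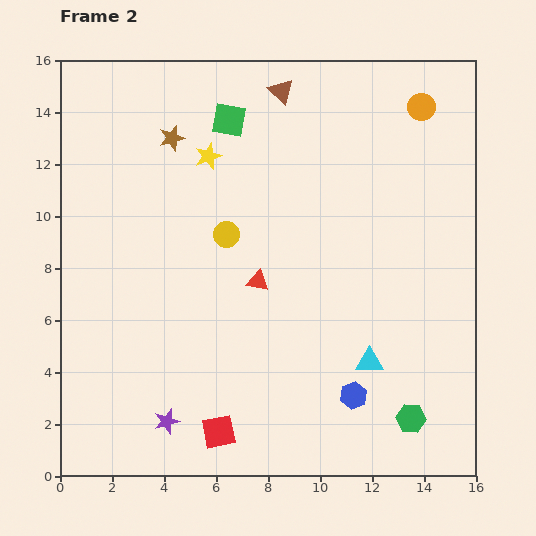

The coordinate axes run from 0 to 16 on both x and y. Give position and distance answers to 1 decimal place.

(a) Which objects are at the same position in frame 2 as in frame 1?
the green hexagon, the purple star, the blue hexagon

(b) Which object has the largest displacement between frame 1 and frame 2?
the yellow circle

(moved 6.3; next 5.5)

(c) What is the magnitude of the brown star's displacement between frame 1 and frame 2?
4.4

The brown star moved from (8.7, 13.3) to (4.3, 13.0), a distance of √(4.4² + 0.3²) ≈ 4.4.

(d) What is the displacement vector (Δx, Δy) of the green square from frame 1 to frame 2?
(-0.7, -1.1)

The green square was at (7.2, 14.8) in frame 1 and (6.5, 13.7) in frame 2.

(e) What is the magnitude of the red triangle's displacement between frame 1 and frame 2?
4.7

The red triangle moved from (2.9, 7.3) to (7.6, 7.5), a distance of √(4.7² + 0.2²) ≈ 4.7.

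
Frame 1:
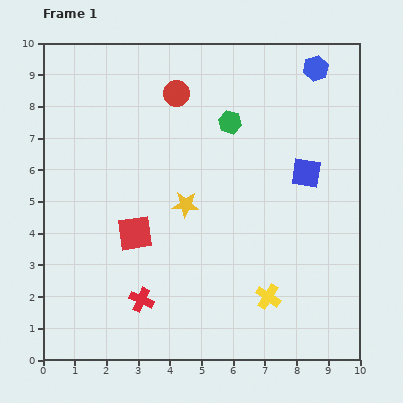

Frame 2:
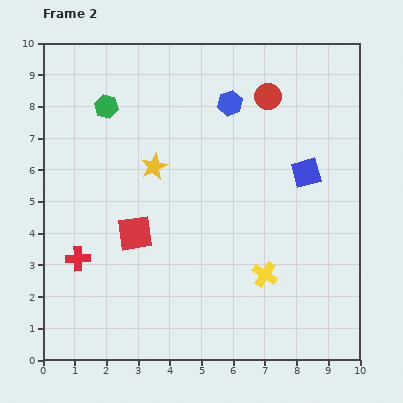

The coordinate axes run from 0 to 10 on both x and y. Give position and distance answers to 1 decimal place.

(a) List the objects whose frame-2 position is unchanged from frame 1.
the red square, the blue square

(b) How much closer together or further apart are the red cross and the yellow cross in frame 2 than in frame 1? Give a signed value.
+1.9

Distance in frame 1: 4.0. Distance in frame 2: 5.9.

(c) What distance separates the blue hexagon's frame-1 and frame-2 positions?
2.9

The blue hexagon moved from (8.6, 9.2) to (5.9, 8.1), a distance of √(2.7² + 1.1²) ≈ 2.9.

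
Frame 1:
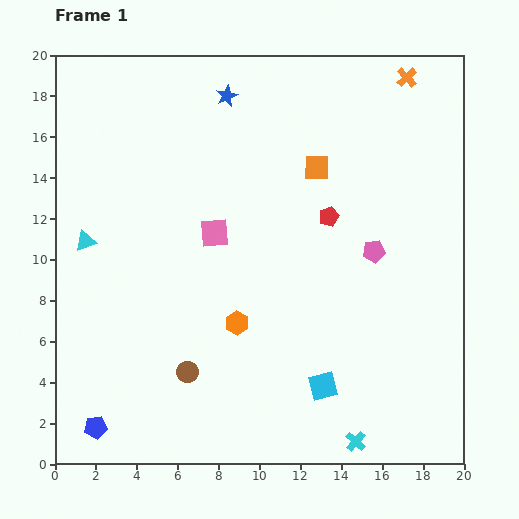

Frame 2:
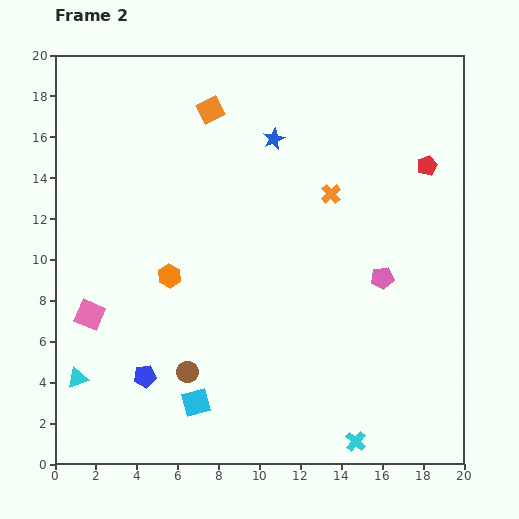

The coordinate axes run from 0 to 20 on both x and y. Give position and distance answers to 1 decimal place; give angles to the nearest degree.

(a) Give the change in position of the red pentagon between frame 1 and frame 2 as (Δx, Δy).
(4.8, 2.5)

The red pentagon was at (13.4, 12.1) in frame 1 and (18.2, 14.6) in frame 2.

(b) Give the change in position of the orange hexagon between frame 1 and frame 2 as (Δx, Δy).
(-3.3, 2.3)

The orange hexagon was at (8.9, 6.9) in frame 1 and (5.6, 9.2) in frame 2.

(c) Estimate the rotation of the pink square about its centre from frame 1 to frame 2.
27° clockwise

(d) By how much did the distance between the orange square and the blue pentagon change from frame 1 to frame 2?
-3.3

Distance in frame 1: 16.7. Distance in frame 2: 13.4.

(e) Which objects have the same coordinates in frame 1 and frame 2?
the brown circle, the cyan cross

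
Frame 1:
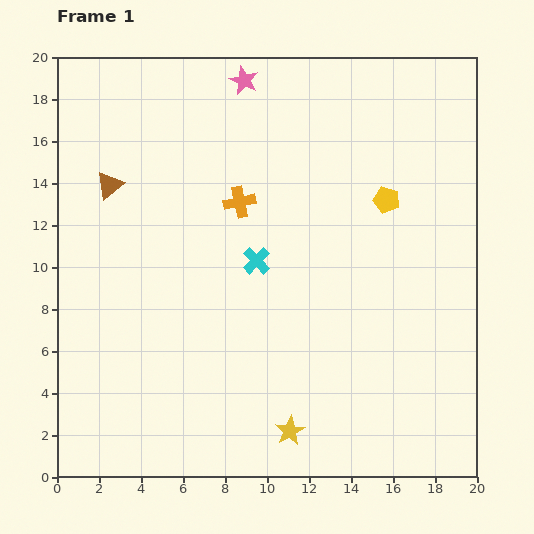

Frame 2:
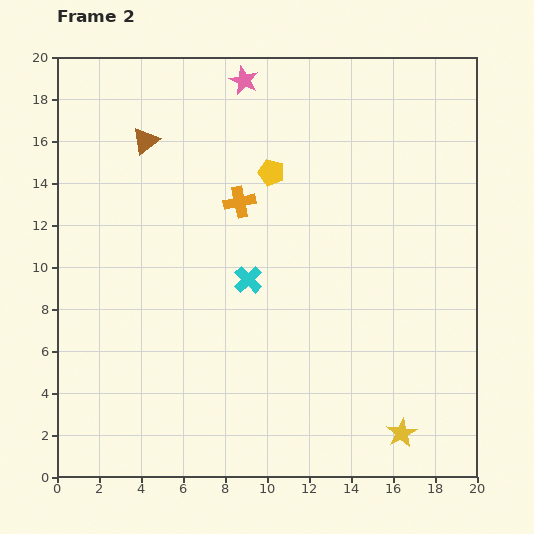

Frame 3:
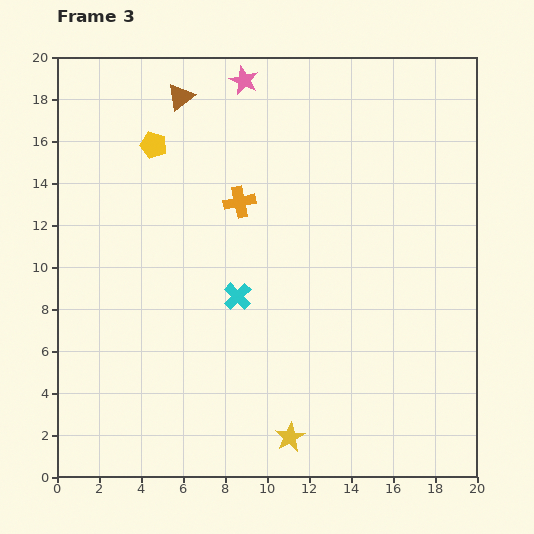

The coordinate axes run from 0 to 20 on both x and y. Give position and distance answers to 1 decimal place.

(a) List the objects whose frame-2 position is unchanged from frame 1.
the orange cross, the pink star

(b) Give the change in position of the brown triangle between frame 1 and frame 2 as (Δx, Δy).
(1.7, 2.1)

The brown triangle was at (2.5, 13.9) in frame 1 and (4.2, 16.0) in frame 2.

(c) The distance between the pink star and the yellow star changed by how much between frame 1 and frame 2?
+1.6

Distance in frame 1: 16.8. Distance in frame 2: 18.4.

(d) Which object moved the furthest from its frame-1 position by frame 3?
the yellow pentagon

(moved 11.4; next 5.4)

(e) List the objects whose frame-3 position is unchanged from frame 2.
the orange cross, the pink star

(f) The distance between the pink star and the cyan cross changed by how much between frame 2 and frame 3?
+0.8

Distance in frame 2: 9.5. Distance in frame 3: 10.3.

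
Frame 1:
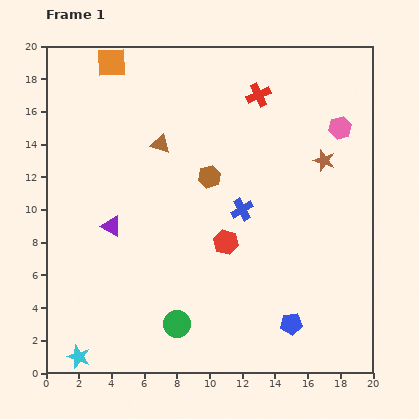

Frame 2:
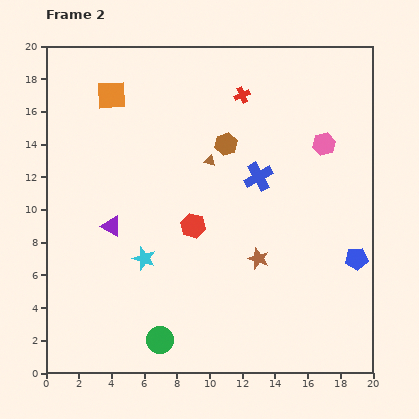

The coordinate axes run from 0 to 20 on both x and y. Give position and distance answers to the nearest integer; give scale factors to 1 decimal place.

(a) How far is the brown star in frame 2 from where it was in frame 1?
7

The brown star moved from (17, 13) to (13, 7), a distance of √(4² + 6²) ≈ 7.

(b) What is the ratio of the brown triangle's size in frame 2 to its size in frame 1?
0.6×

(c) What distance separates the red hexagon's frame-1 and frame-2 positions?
2

The red hexagon moved from (11, 8) to (9, 9), a distance of √(2² + 1²) ≈ 2.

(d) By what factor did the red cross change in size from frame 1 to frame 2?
0.6×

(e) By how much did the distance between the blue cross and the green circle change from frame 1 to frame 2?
+4

Distance in frame 1: 8. Distance in frame 2: 12.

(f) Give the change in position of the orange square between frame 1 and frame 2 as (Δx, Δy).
(0, -2)

The orange square was at (4, 19) in frame 1 and (4, 17) in frame 2.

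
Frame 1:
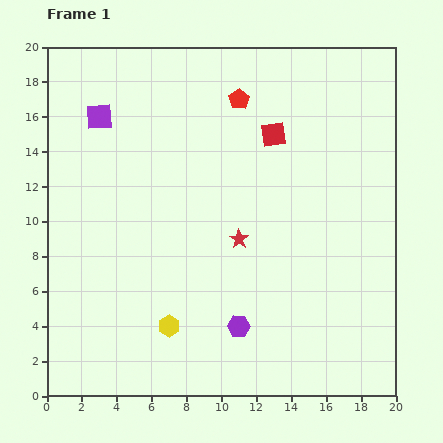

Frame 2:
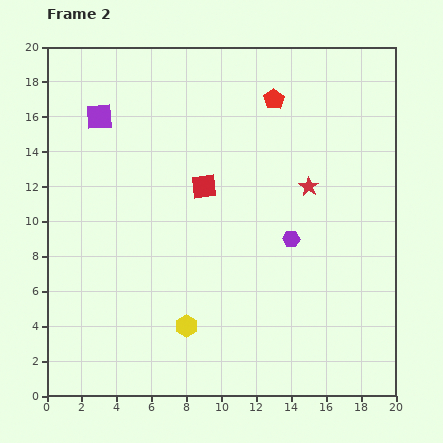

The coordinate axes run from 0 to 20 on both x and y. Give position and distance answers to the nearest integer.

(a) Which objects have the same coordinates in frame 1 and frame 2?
the purple square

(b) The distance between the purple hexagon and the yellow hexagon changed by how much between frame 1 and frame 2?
+4

Distance in frame 1: 4. Distance in frame 2: 8.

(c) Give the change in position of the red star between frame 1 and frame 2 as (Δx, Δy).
(4, 3)

The red star was at (11, 9) in frame 1 and (15, 12) in frame 2.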